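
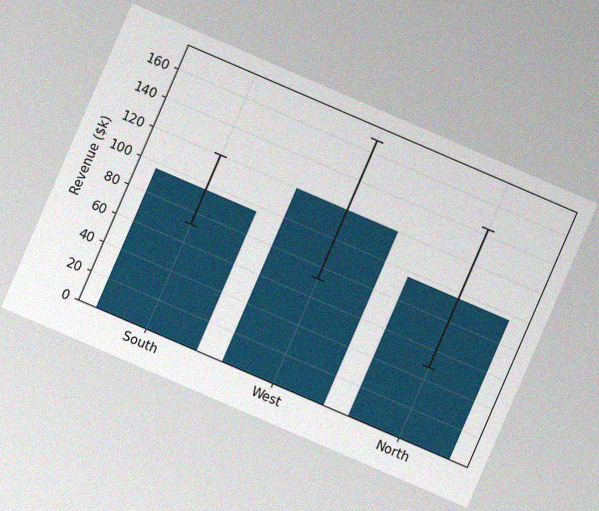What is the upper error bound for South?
$120k

The chart is tilted about 23° clockwise, with some photo noise. The South bar's upper whisker reaches $120k.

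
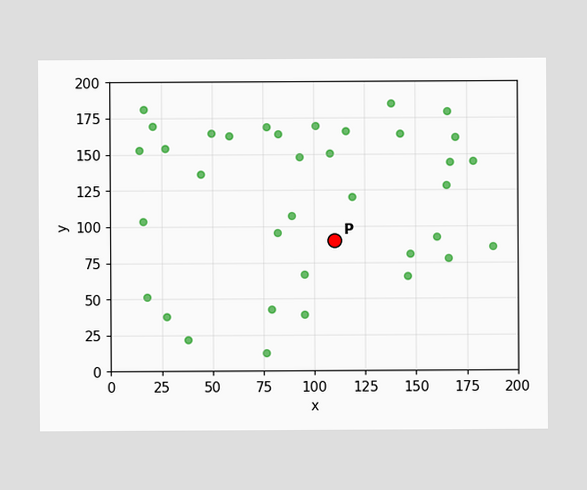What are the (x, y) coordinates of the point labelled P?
(110, 90)

Following the gridlines from P to each axis, P sits at (110, 90).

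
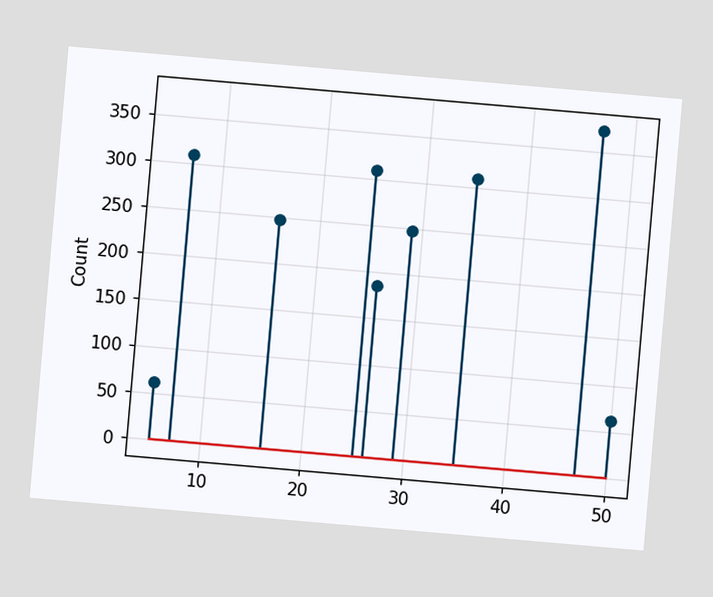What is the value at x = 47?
The chart is tilted about 5° clockwise. The stem at x=47 reaches 372.

372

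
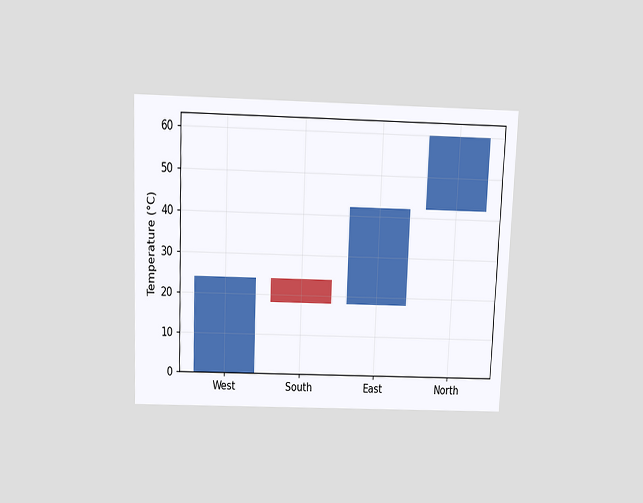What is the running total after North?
The chart is tilted about 2° clockwise and viewed slightly from above. After North the running total reaches 60°C.

60°C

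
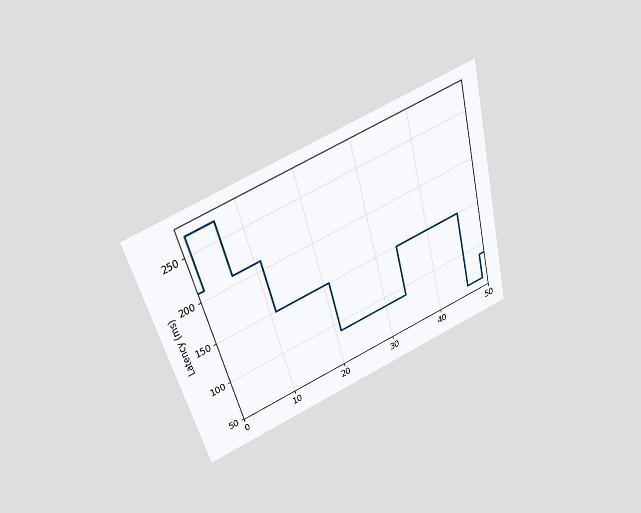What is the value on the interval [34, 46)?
The chart is tilted about 15° counter-clockwise and viewed slightly from above. On [34, 46) the step sits at 150ms.

150ms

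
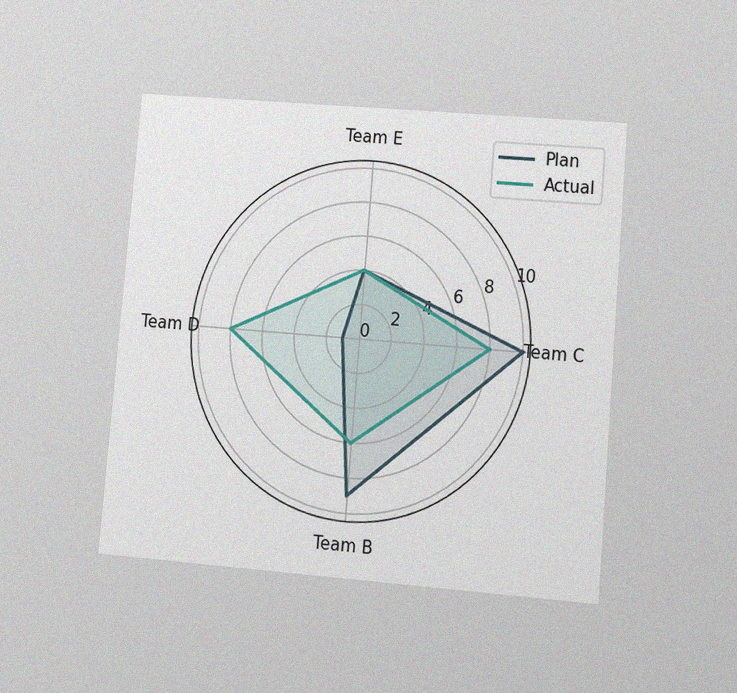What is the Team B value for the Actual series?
6

The chart is tilted about 5° clockwise and viewed at a slight angle, with some photo noise. On the Team B axis, Actual reaches 6.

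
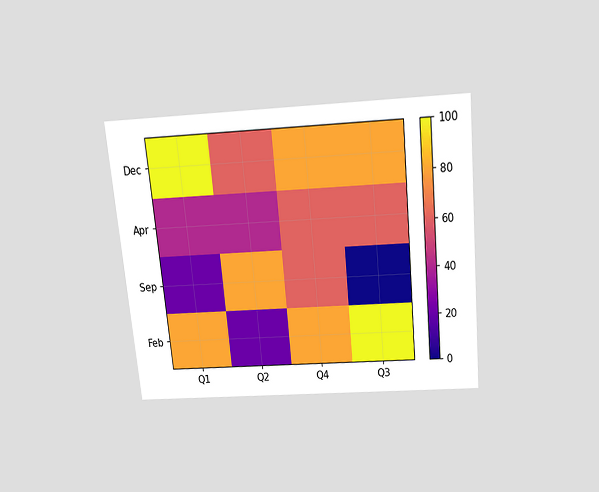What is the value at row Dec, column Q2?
The chart is tilted about 5° counter-clockwise and viewed slightly from above. Matching cell (Dec, Q2) against the colorbar gives 60.

60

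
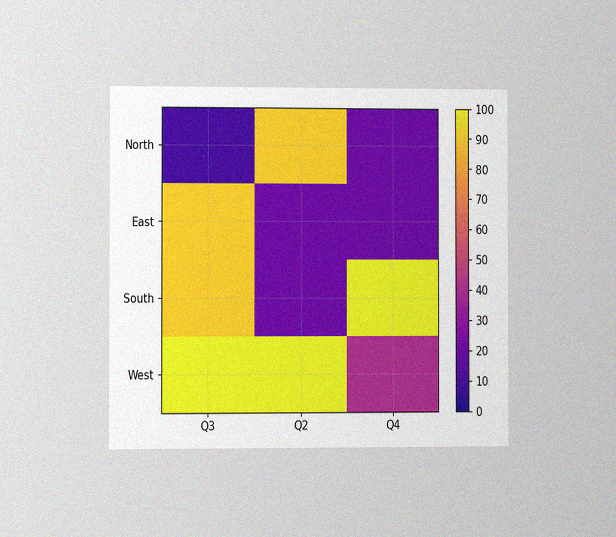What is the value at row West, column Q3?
The chart is viewed at a slight angle, with some photo noise. Matching cell (West, Q3) against the colorbar gives 100.

100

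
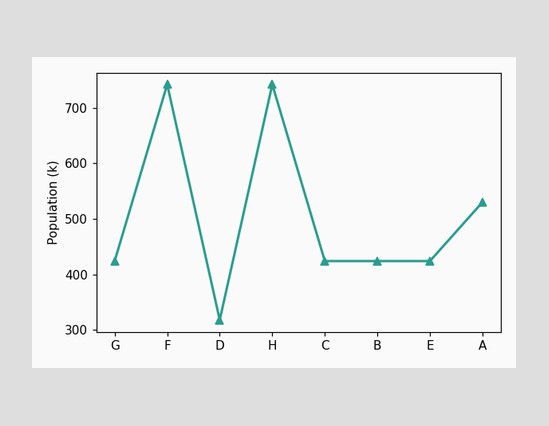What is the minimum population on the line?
318k

The lowest point is at D, and reading across to the y-axis gives 318k.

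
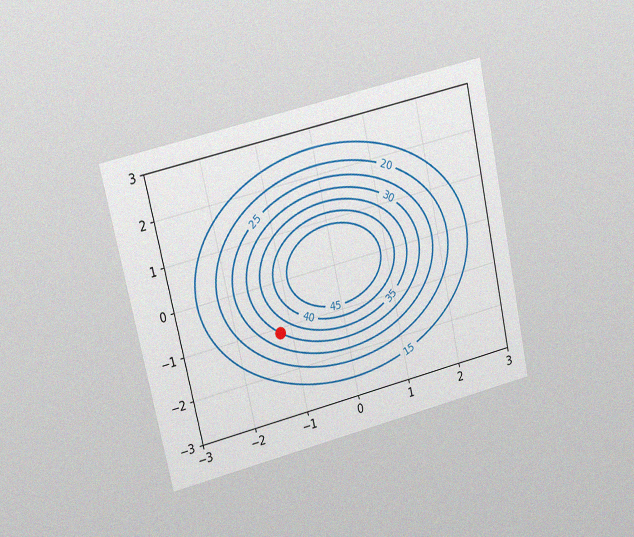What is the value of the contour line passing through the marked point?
The chart is tilted about 12° counter-clockwise and viewed at a slight angle, with some photo noise. The marked point sits on the contour labelled 30.

30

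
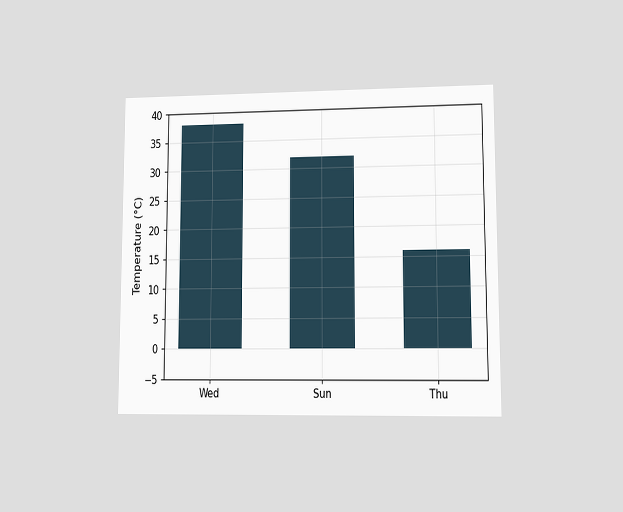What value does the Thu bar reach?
16°C

The chart is viewed at a slight angle. Reading along the chart's y-axis, the Thu bar reaches 16°C.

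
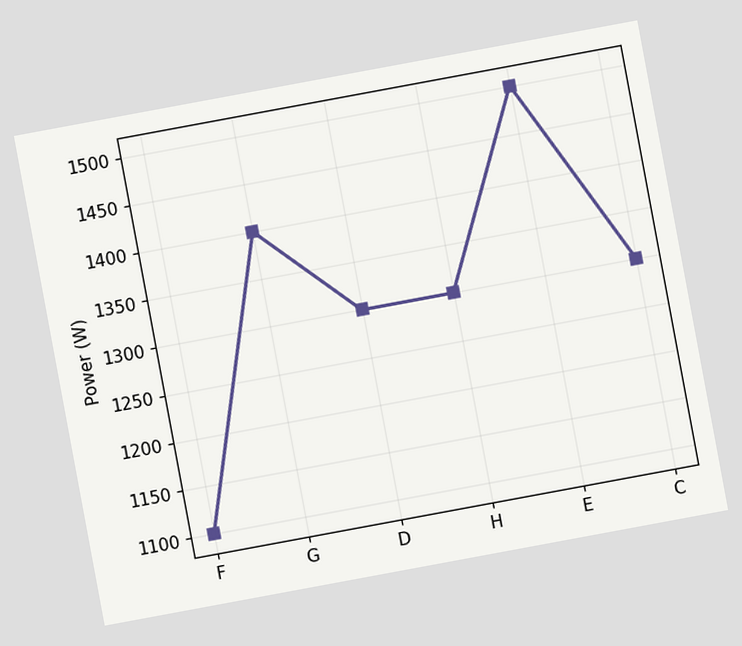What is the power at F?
1100W

The chart is tilted about 11° counter-clockwise. At F, the line is at 1100W.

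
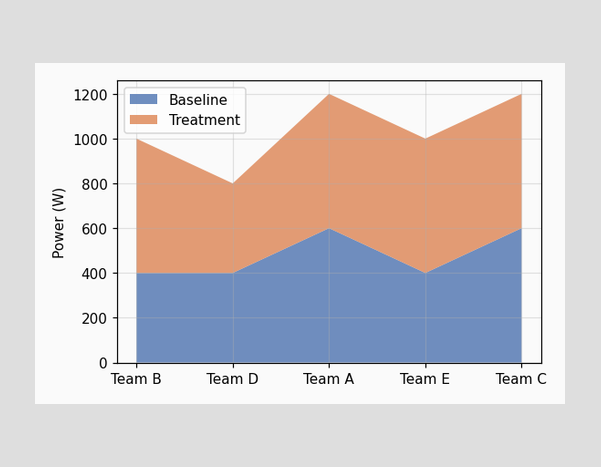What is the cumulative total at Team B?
1000W

The stacked total at Team B reaches 1000W.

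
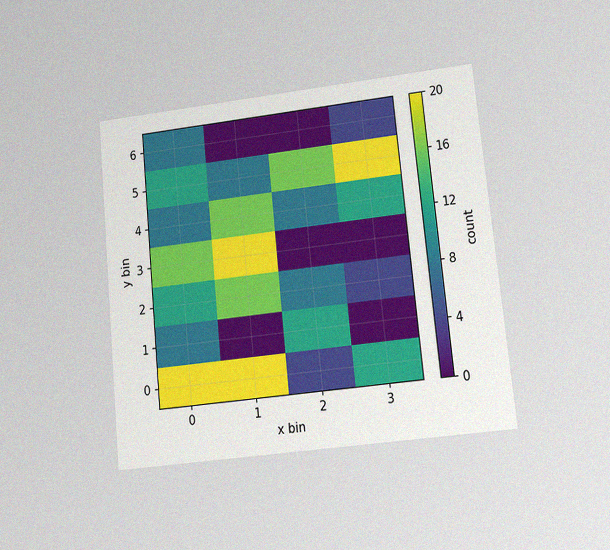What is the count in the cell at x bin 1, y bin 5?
The chart is tilted about 6° counter-clockwise and viewed at a slight angle, with some photo noise. Matching the cell (1, 5) against the colorbar gives 8.

8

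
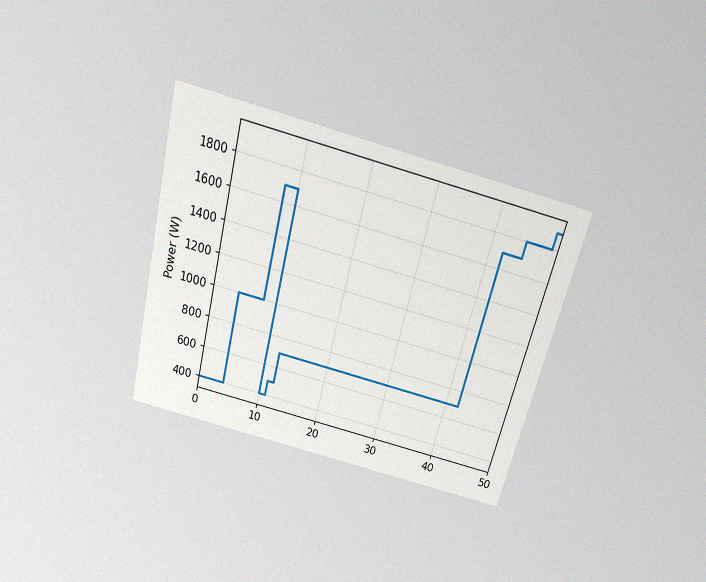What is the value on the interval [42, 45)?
The chart is tilted about 14° clockwise and viewed slightly from above, with some photo noise. On [42, 45) the step sits at 1700W.

1700W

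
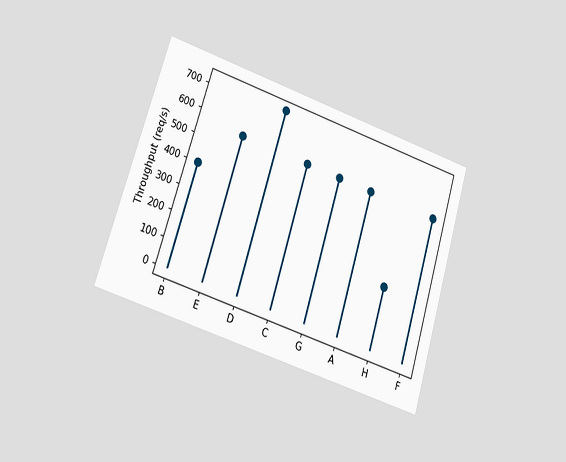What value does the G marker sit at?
The chart is tilted about 17° clockwise and viewed at a slight angle. The G marker sits at 560req/s.

560req/s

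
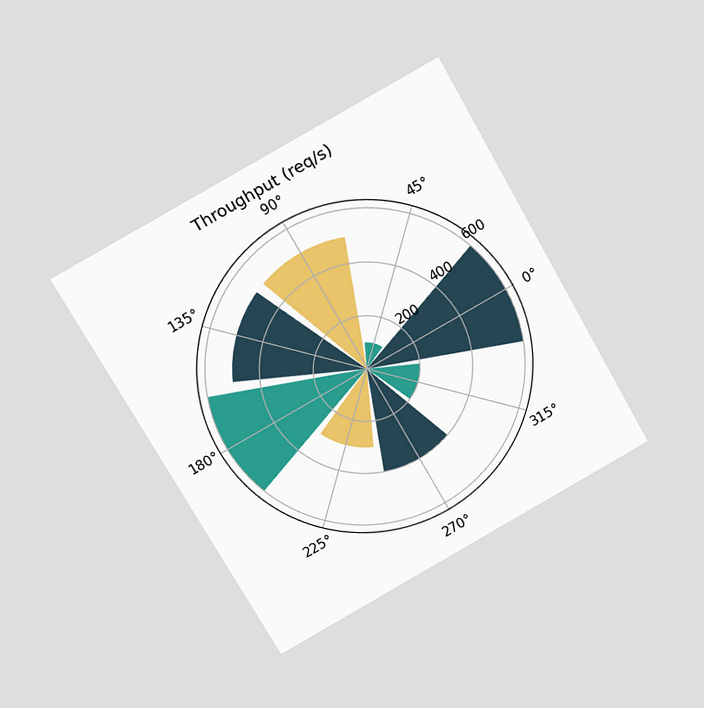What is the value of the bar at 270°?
The chart is tilted about 30° counter-clockwise and viewed at a slight angle. The bar at 270° reaches 400req/s on the radial axis.

400req/s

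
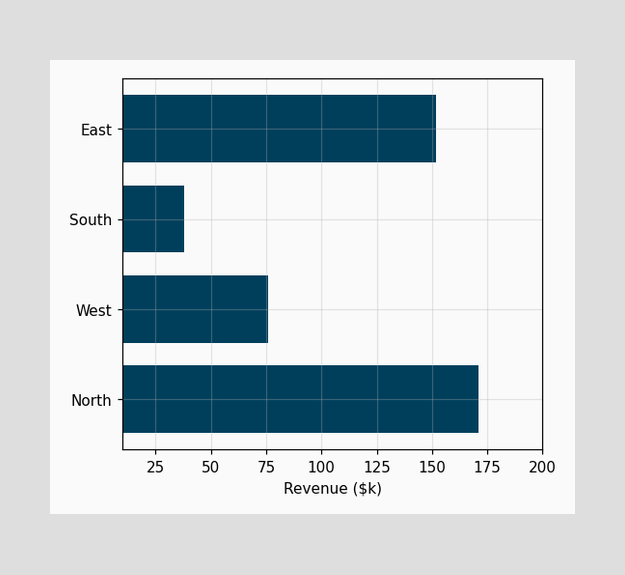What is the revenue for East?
$152k

Reading along the chart's x-axis, the East bar reaches $152k.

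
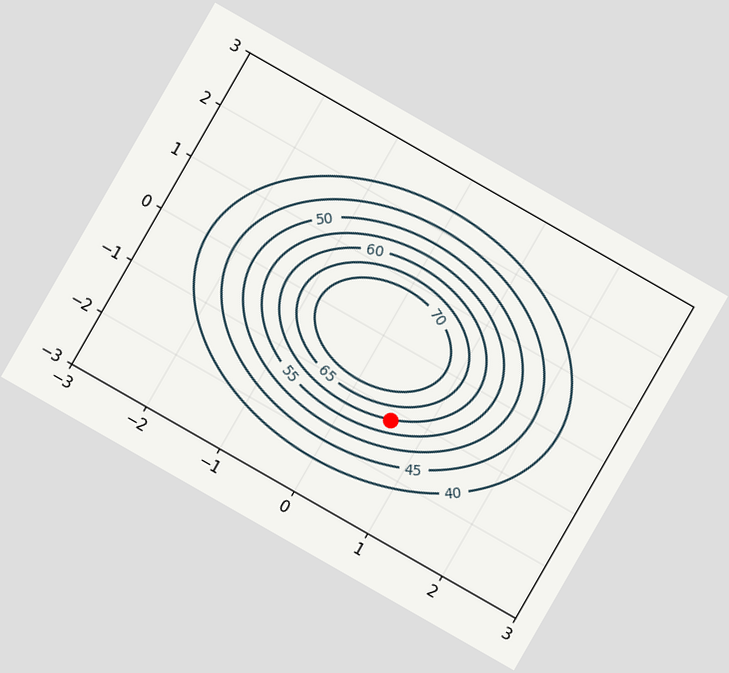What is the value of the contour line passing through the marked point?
The chart is tilted about 30° clockwise. The marked point sits on the contour labelled 60.

60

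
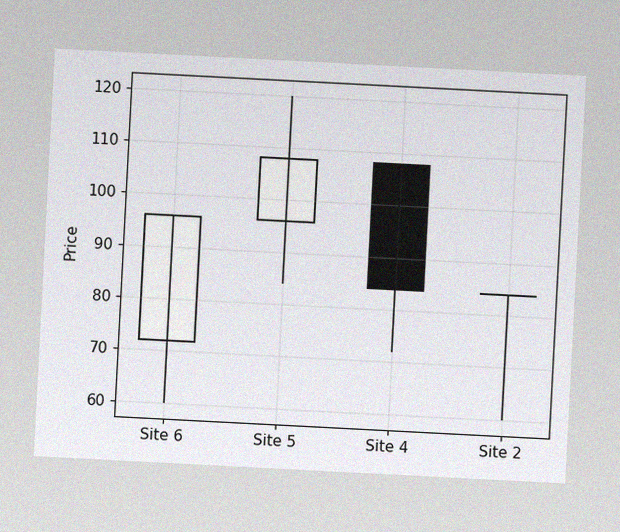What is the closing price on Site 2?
The chart is tilted about 3° clockwise, with some photo noise. The Site 2 candle closes at 84.

84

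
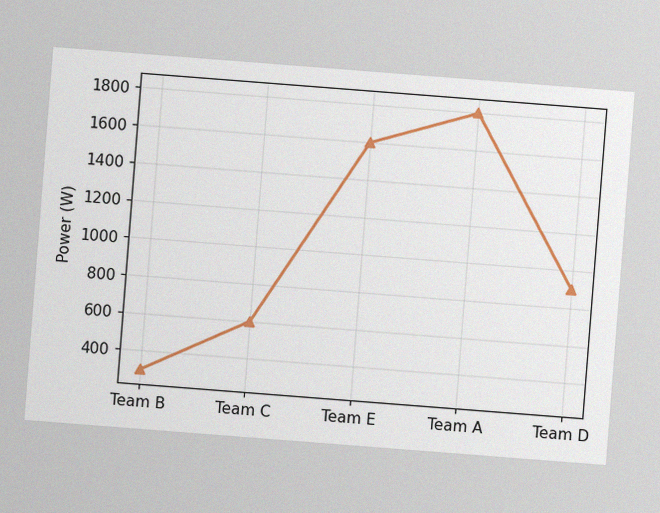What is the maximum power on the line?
1800W

The chart is tilted about 4° clockwise, with some photo noise. The highest point is at Team A, and reading across to the y-axis gives 1800W.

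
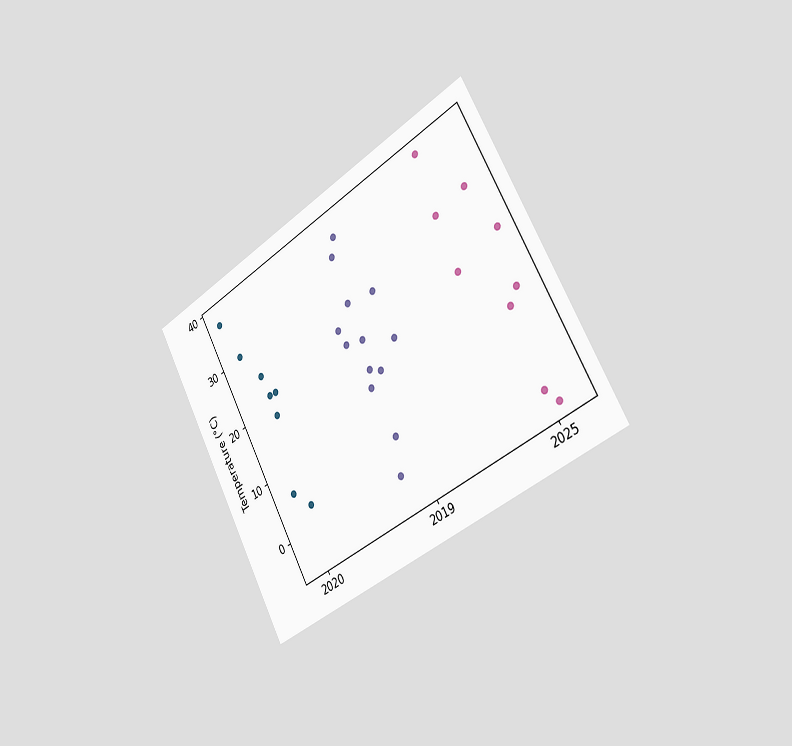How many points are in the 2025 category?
The chart is tilted about 29° counter-clockwise and viewed slightly from the right. Counting the markers in the 2025 column gives 9.

9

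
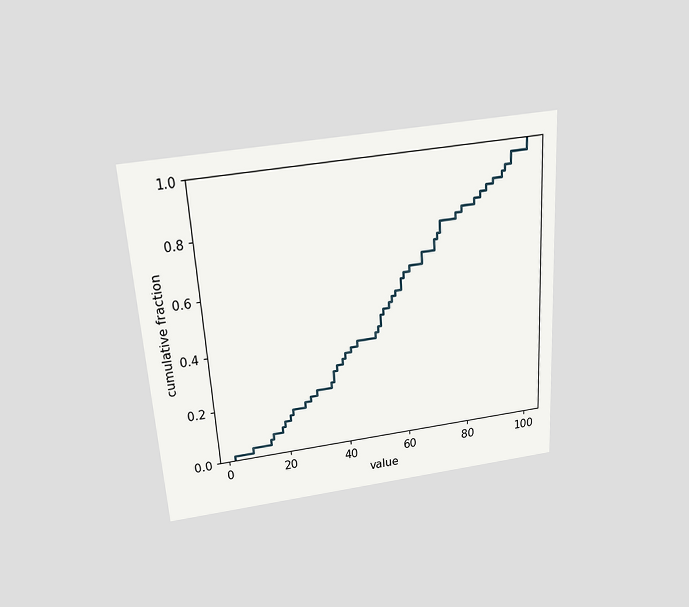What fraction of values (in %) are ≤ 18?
The chart is tilted about 4° counter-clockwise and viewed slightly from above. At x=18 the ECDF step is at 10%.

10%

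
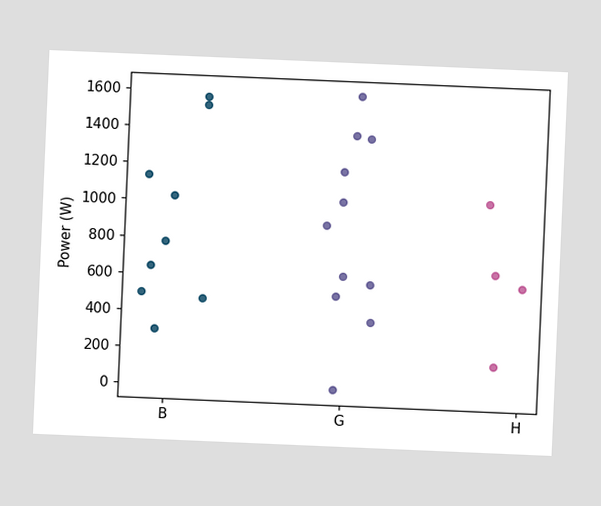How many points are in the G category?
The chart is tilted about 2° clockwise. Counting the markers in the G column gives 11.

11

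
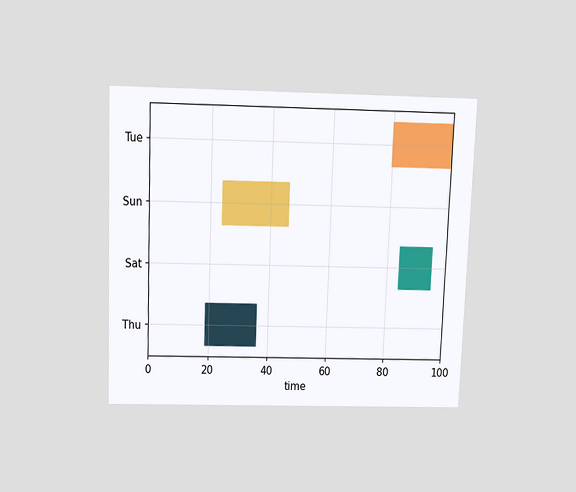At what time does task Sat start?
The chart is tilted about 2° clockwise and viewed slightly from above. The Sat bar begins at t=84.

84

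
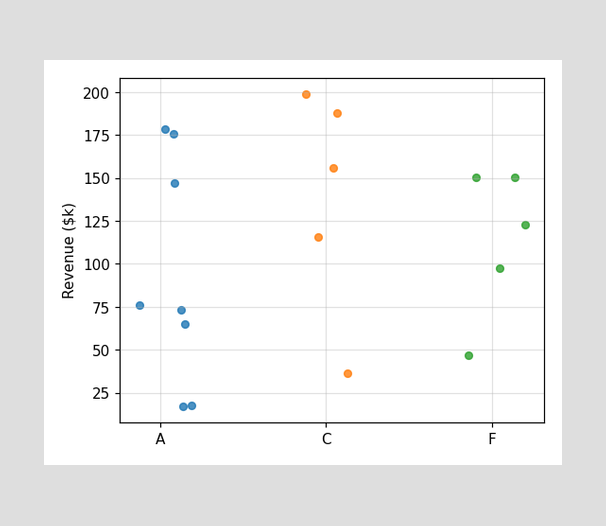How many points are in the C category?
5

Counting the markers in the C column gives 5.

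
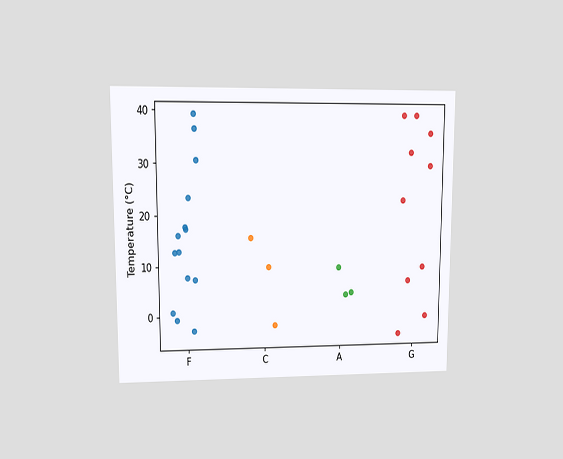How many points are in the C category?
The chart is viewed at a slight angle. Counting the markers in the C column gives 3.

3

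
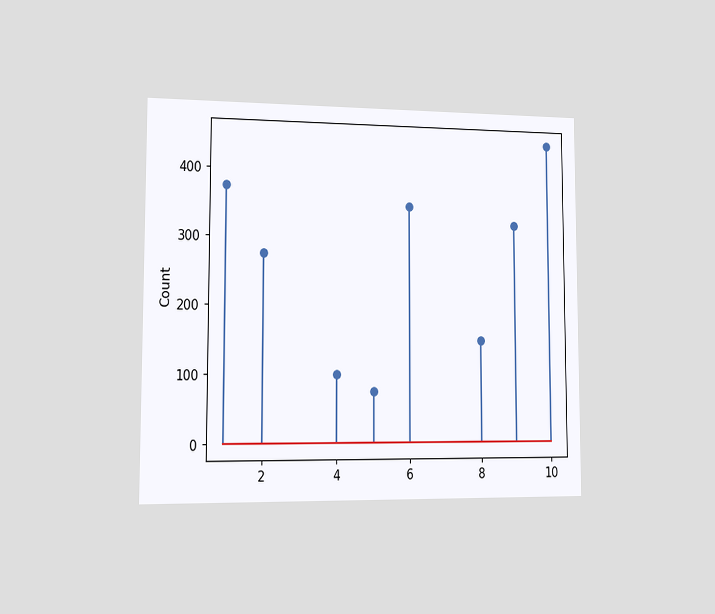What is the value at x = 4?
100

The chart is viewed slightly from the left. The stem at x=4 reaches 100.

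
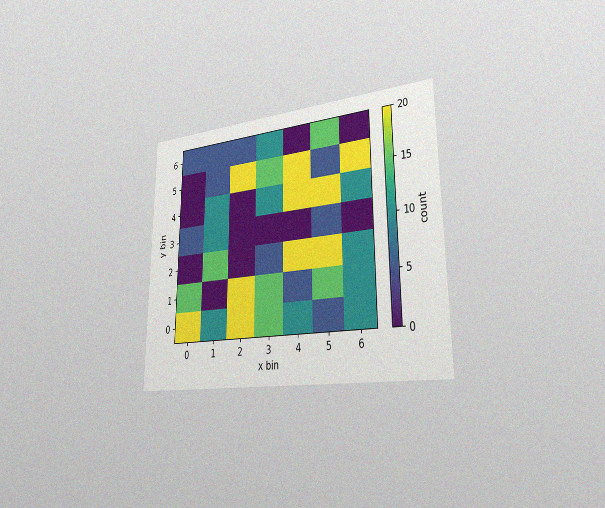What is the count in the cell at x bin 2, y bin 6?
The chart is viewed slightly from the right, with some photo noise. Matching the cell (2, 6) against the colorbar gives 5.

5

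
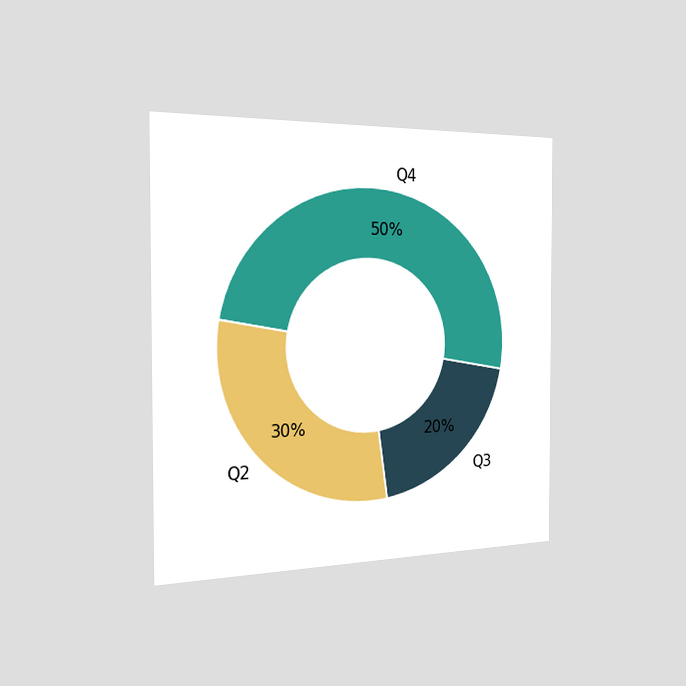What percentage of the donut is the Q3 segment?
The chart is viewed slightly from the left. The Q3 segment takes up 20% of the ring.

20%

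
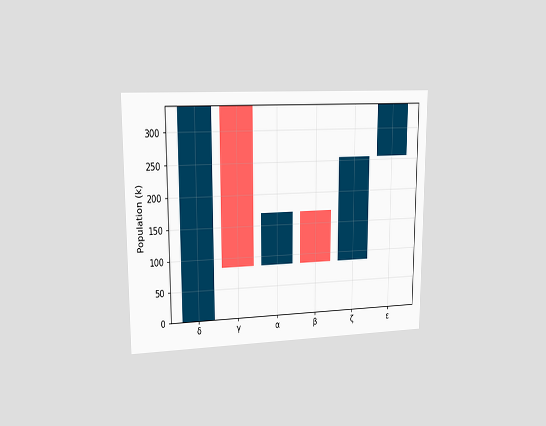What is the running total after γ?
85k

The chart is viewed slightly from the left. After γ the running total reaches 85k.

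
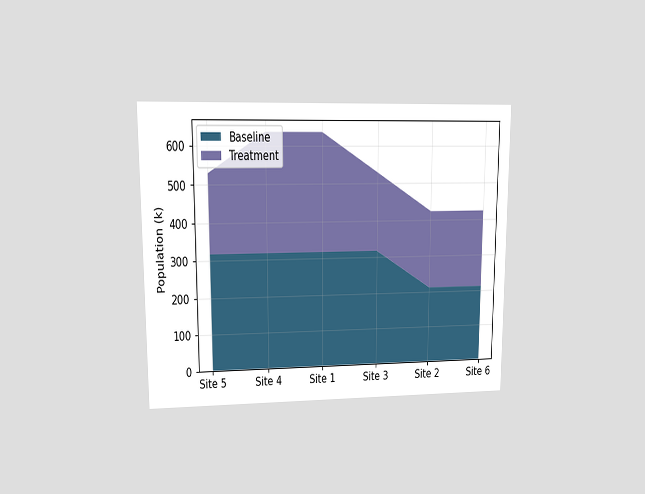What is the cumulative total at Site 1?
The chart is viewed at a slight angle. The stacked total at Site 1 reaches 636k.

636k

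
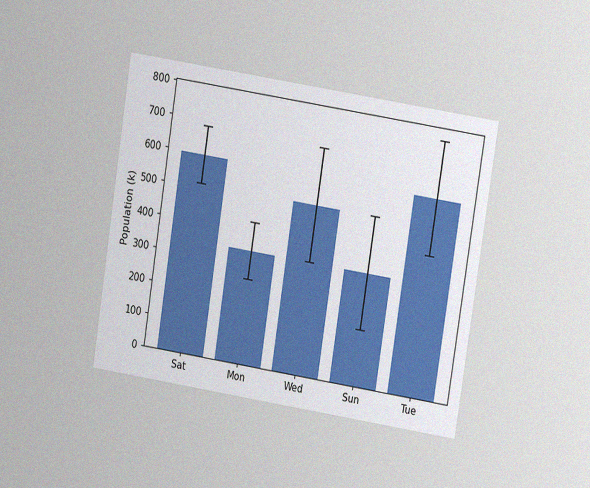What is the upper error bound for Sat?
680k

The chart is tilted about 9° clockwise and viewed at a slight angle, with some photo noise. The Sat bar's upper whisker reaches 680k.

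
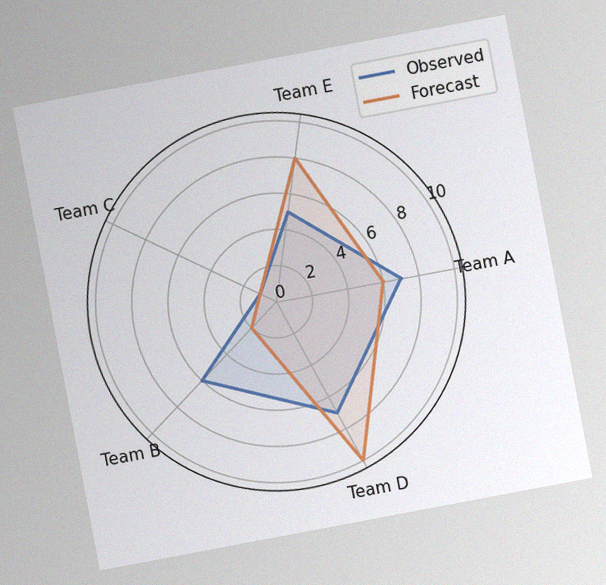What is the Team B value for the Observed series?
6

The chart is tilted about 11° counter-clockwise, with some photo noise. On the Team B axis, Observed reaches 6.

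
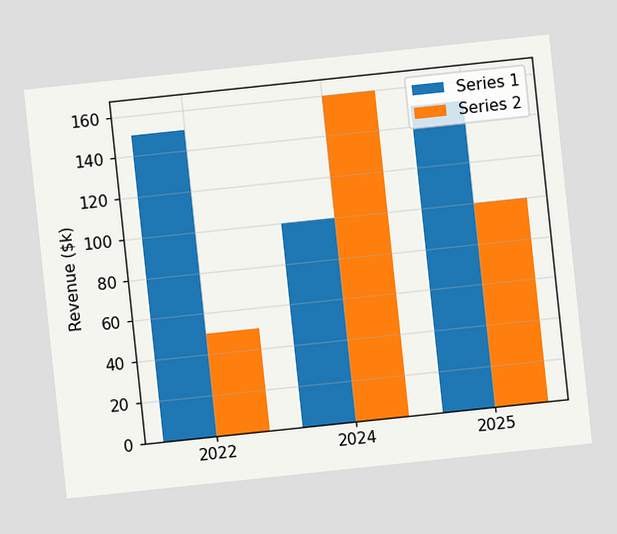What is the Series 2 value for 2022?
The chart is tilted about 6° counter-clockwise. The Series 2 bar at 2022 reaches $50k on the y-axis.

$50k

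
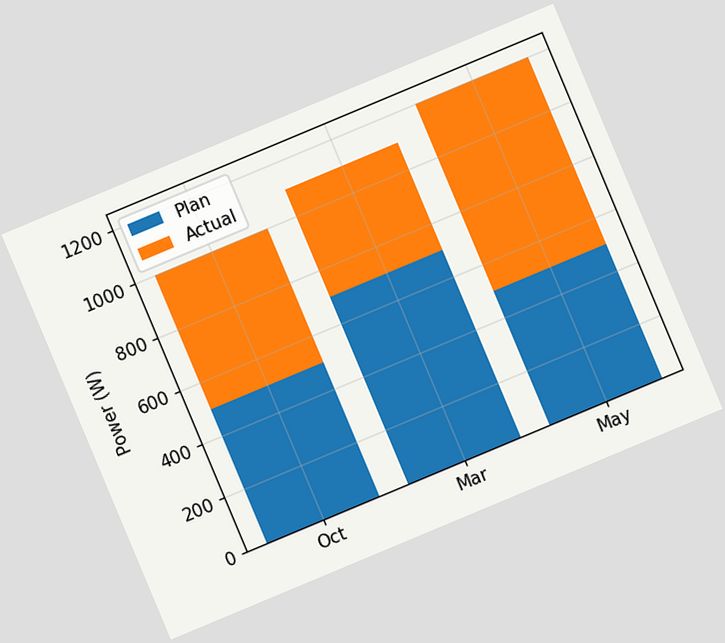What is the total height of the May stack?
The chart is tilted about 23° counter-clockwise. The May stack's top reaches 1200W on the y-axis.

1200W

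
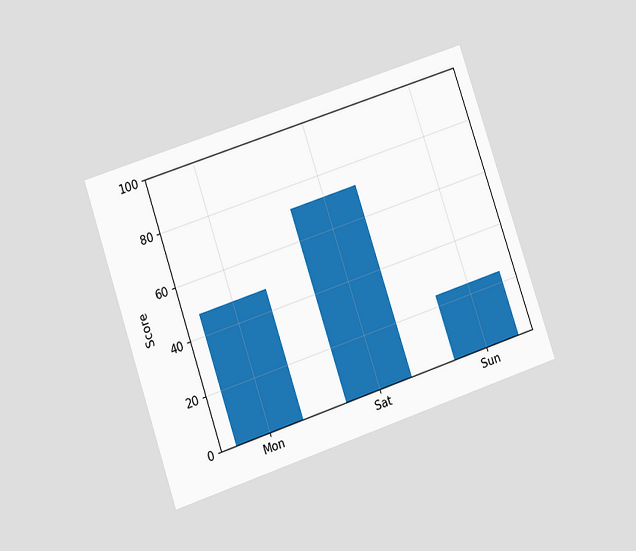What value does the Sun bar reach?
24

The chart is tilted about 19° counter-clockwise and viewed at a slight angle. Reading along the chart's y-axis, the Sun bar reaches 24.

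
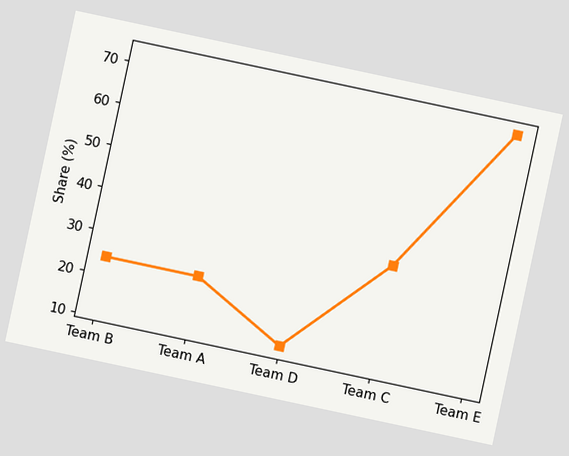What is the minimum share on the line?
The chart is tilted about 12° clockwise. The lowest point is at Team D, and reading across to the y-axis gives 12%.

12%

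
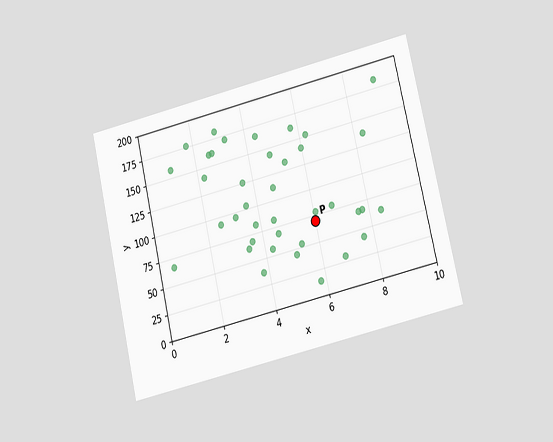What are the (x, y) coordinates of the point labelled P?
(6, 70)

The chart is tilted about 13° counter-clockwise and viewed at a slight angle. Following the gridlines from P to each axis, P sits at (6, 70).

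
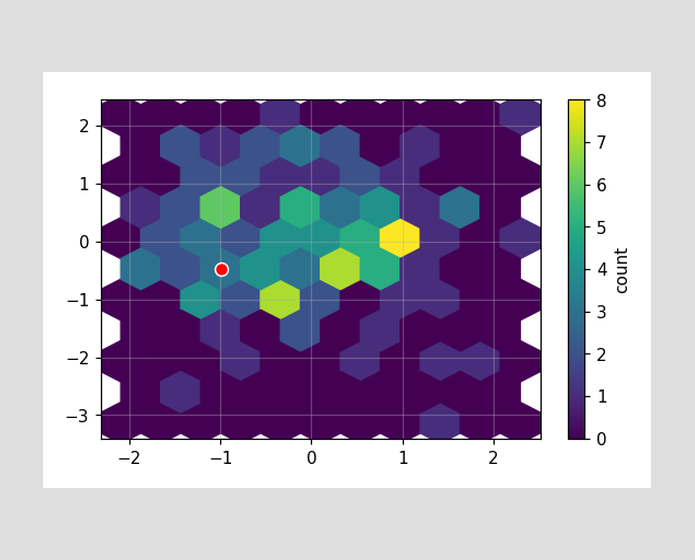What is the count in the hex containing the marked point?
The marked hex reads 3 on the colorbar.

3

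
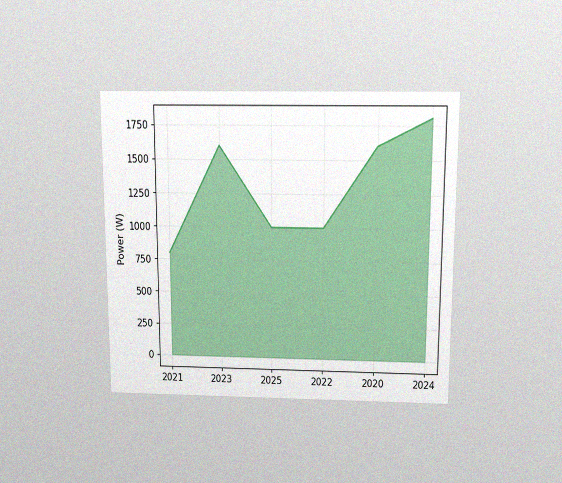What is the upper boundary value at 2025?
The chart is viewed slightly from above, with some photo noise. At 2025 the upper boundary is at 1000W.

1000W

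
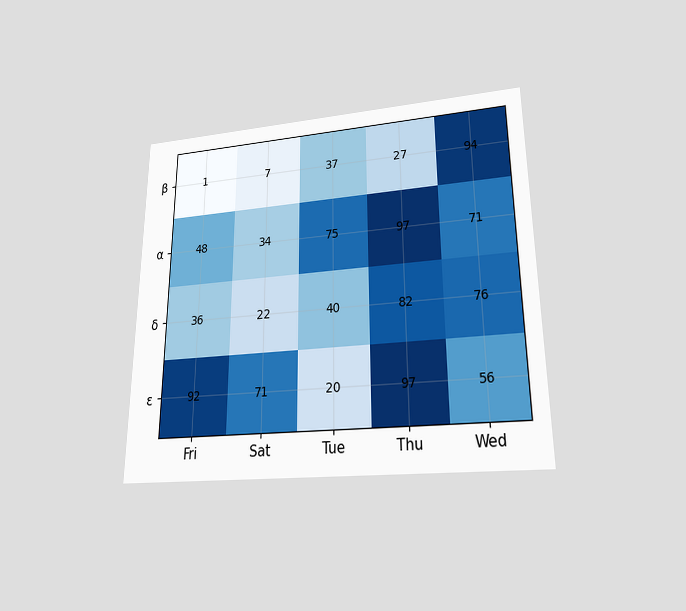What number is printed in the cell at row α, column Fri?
48

The chart is viewed slightly from below. The (α, Fri) cell reads 48.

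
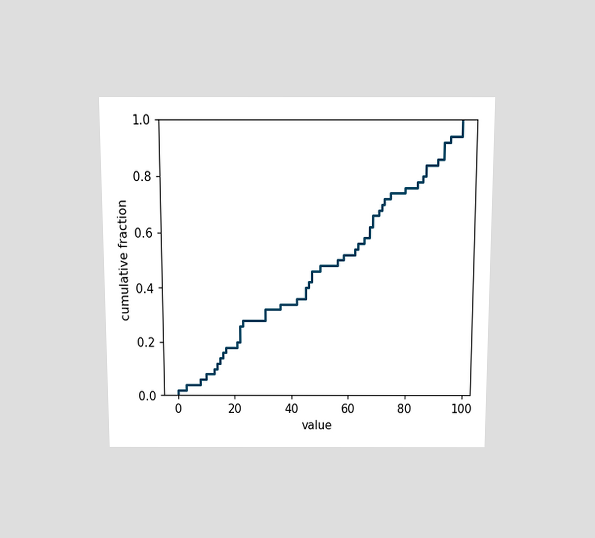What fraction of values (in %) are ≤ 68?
66%

The chart is viewed slightly from above. At x=68 the ECDF step is at 66%.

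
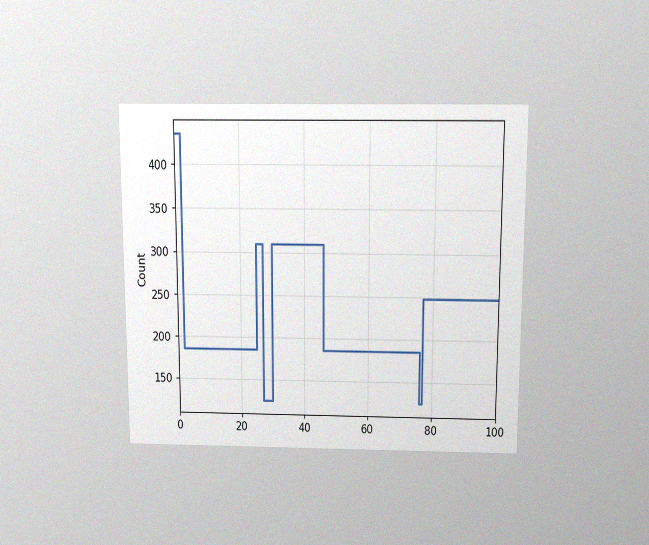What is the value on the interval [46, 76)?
186

The chart is viewed slightly from above, with some photo noise. On [46, 76) the step sits at 186.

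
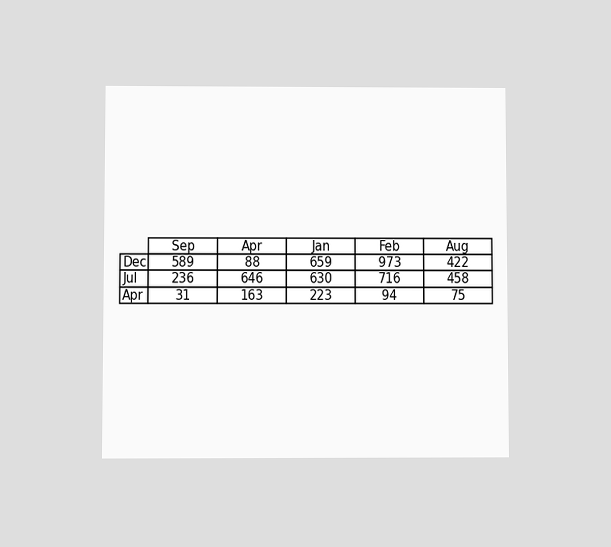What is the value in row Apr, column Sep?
The chart is viewed at a slight angle. The (Apr, Sep) cell reads 31.

31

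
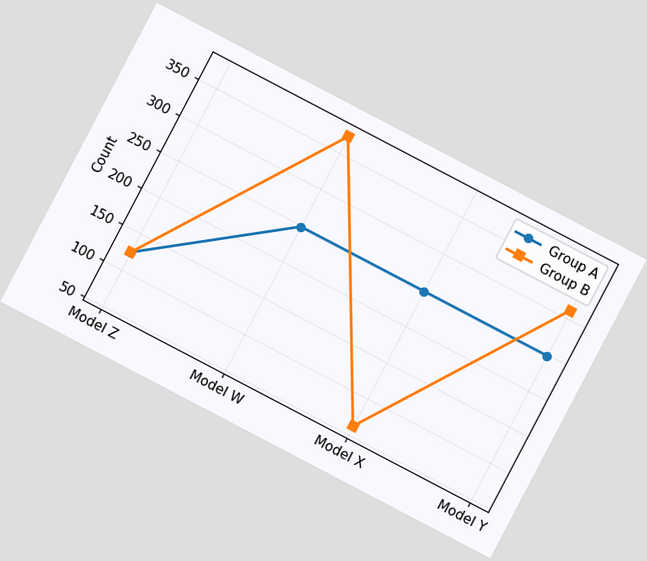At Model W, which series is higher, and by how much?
Group B, by 124

The chart is tilted about 28° clockwise. At Model W, Group B sits above the other line by 124.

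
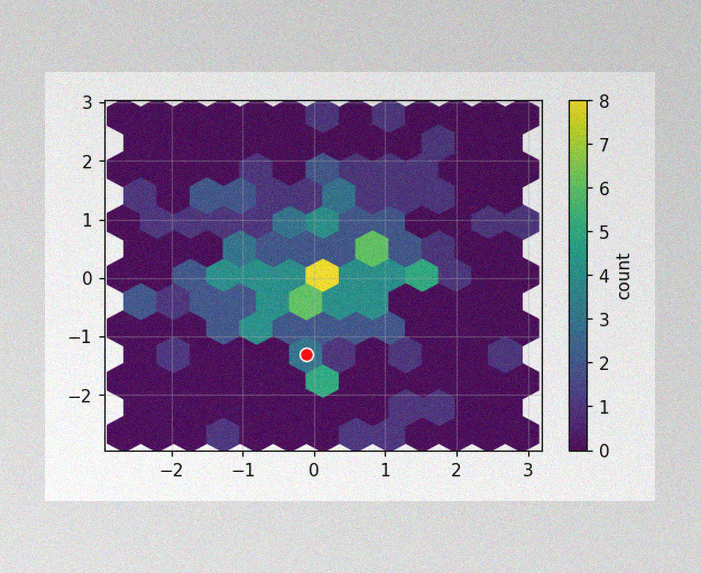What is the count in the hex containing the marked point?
3

The image has some photo noise and uneven lighting. The marked hex reads 3 on the colorbar.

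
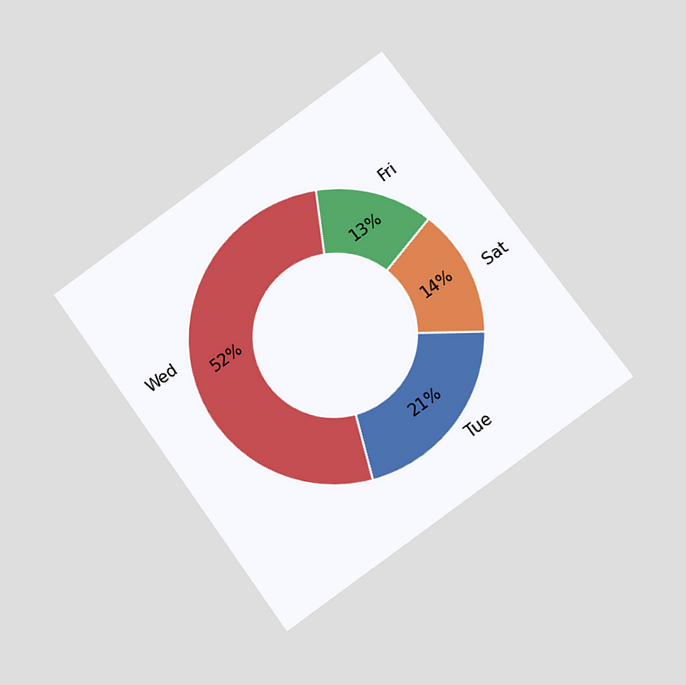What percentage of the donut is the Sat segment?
The chart is tilted about 36° counter-clockwise and viewed at a slight angle. The Sat segment takes up 14% of the ring.

14%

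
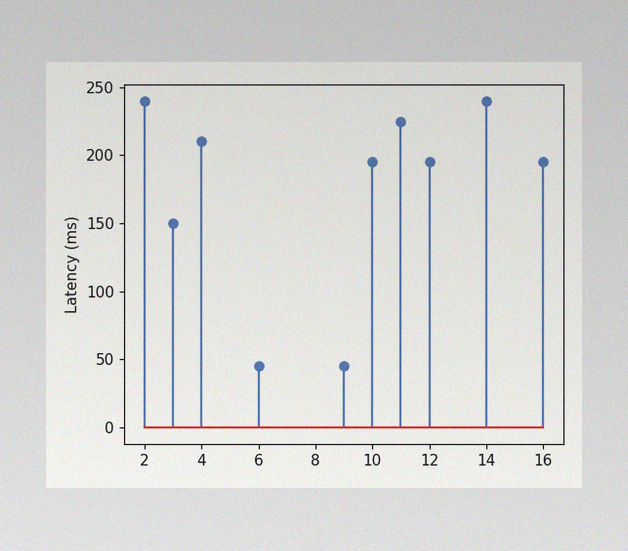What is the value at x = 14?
240ms

The image has some photo noise and uneven lighting. The stem at x=14 reaches 240ms.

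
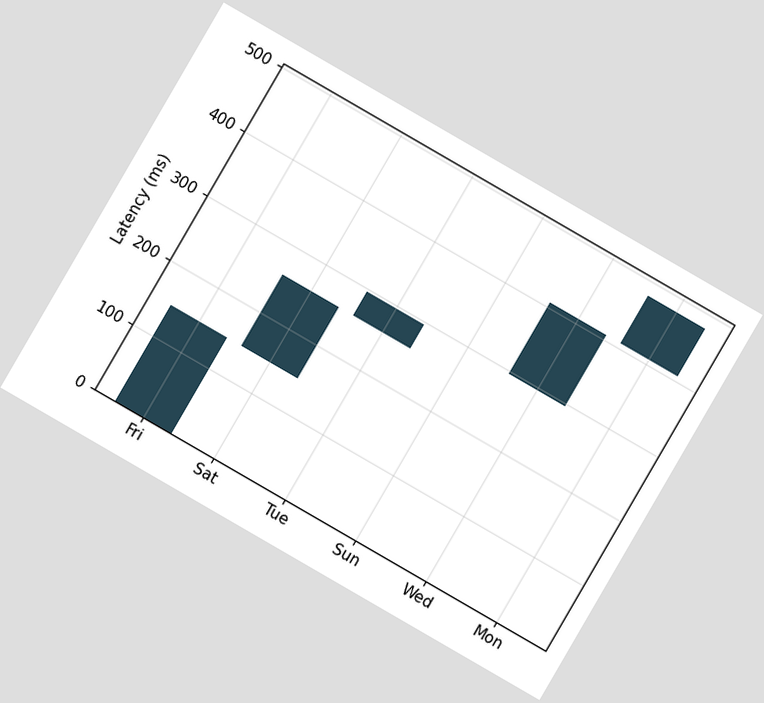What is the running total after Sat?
259ms

The chart is tilted about 30° clockwise. After Sat the running total reaches 259ms.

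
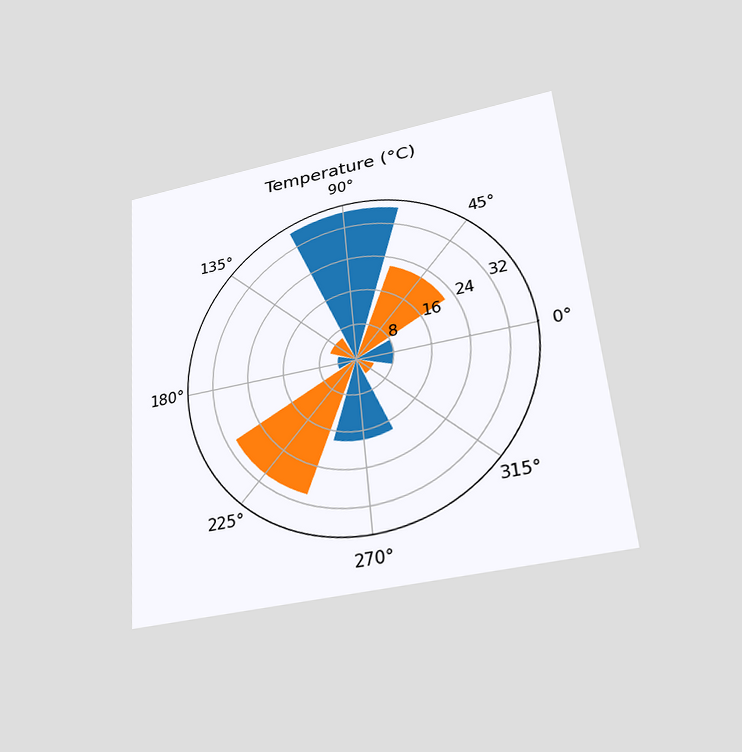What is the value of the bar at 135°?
The chart is tilted about 5° counter-clockwise and viewed slightly from below. The bar at 135° reaches 6°C on the radial axis.

6°C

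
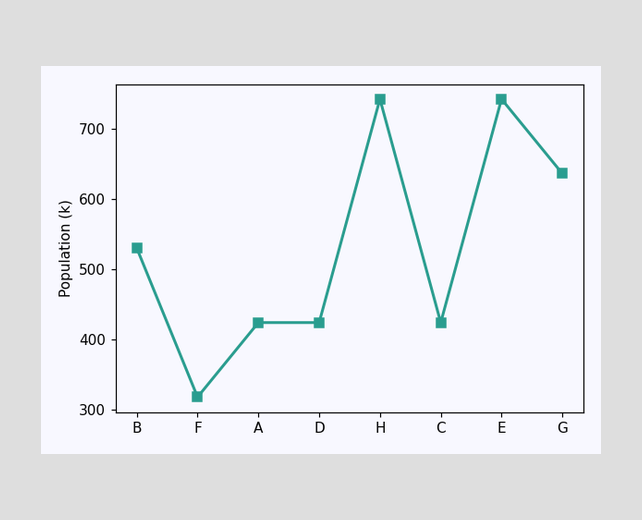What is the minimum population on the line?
318k

The lowest point is at F, and reading across to the y-axis gives 318k.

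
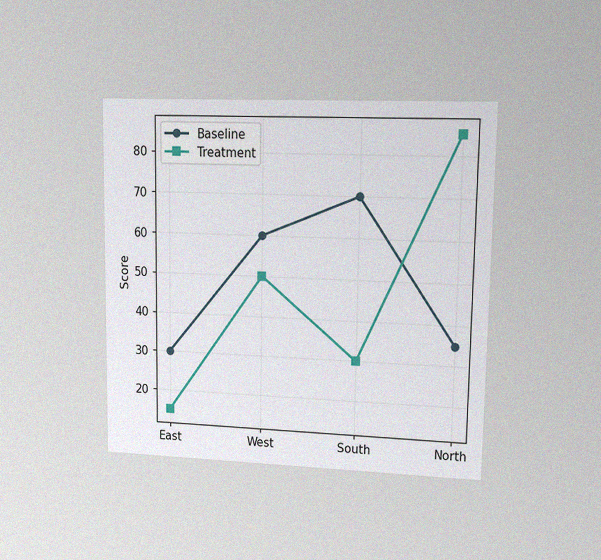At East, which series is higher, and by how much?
Baseline, by 15

The chart is viewed at a slight angle, with some photo noise. At East, Baseline sits above the other line by 15.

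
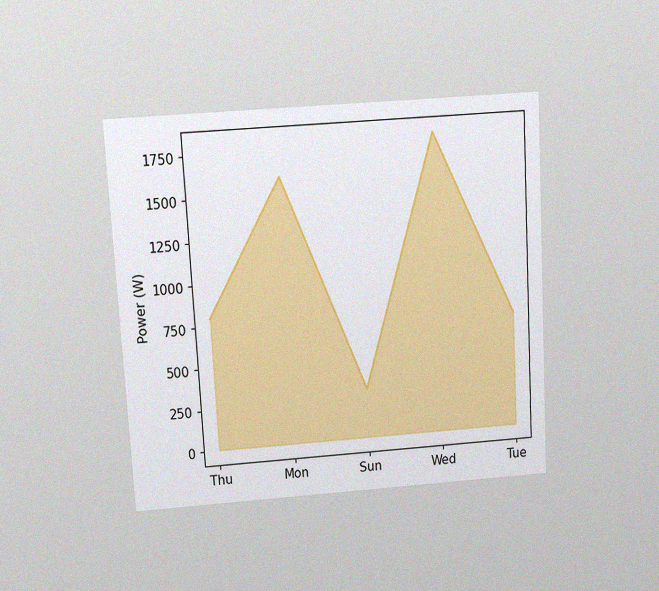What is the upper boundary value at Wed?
The chart is tilted about 3° counter-clockwise and viewed slightly from above, with some photo noise. At Wed the upper boundary is at 1800W.

1800W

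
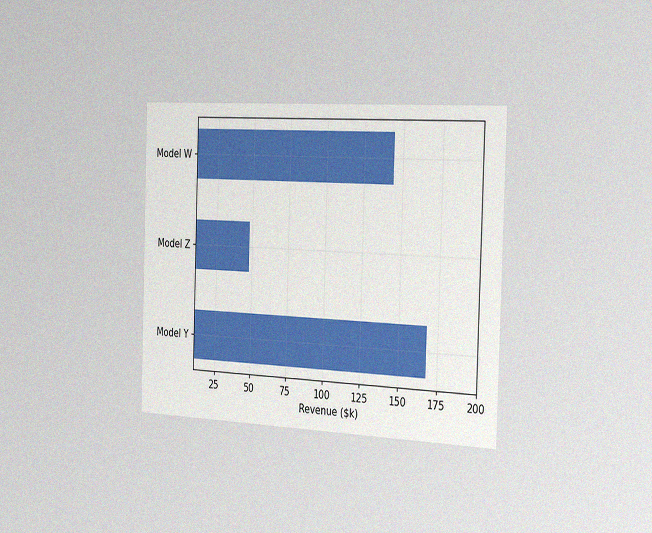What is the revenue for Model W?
$144k

The chart is viewed slightly from the right, with some photo noise. Reading along the chart's x-axis, the Model W bar reaches $144k.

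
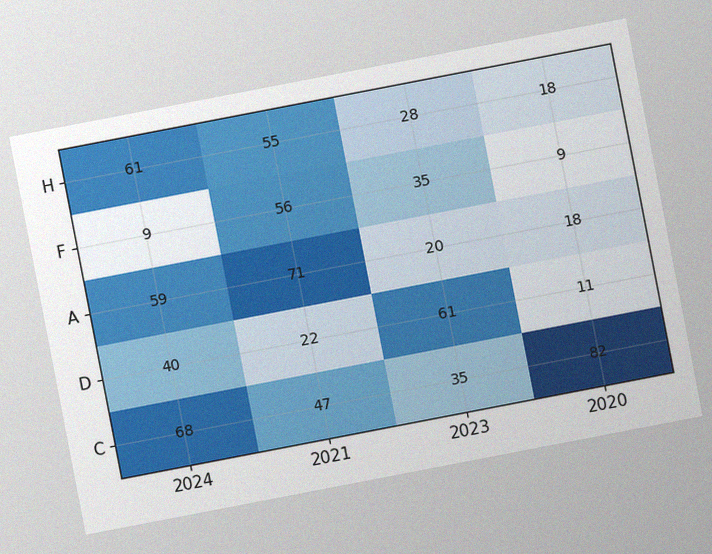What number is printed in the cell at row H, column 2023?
28

The chart is tilted about 11° counter-clockwise, with some photo noise. The (H, 2023) cell reads 28.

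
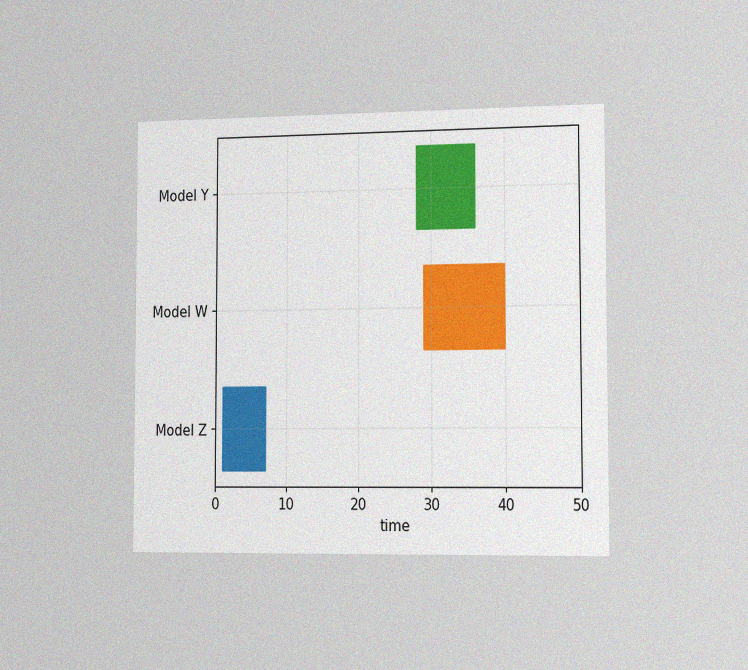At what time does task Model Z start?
The chart is viewed slightly from the right, with some photo noise. The Model Z bar begins at t=1.

1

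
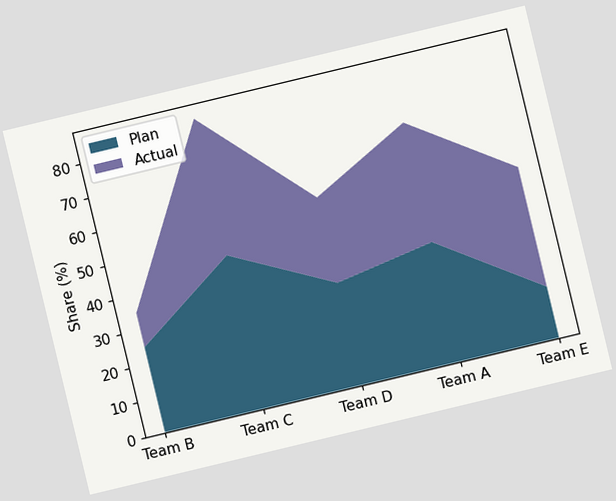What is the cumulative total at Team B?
35%

The chart is tilted about 14° counter-clockwise. The stacked total at Team B reaches 35%.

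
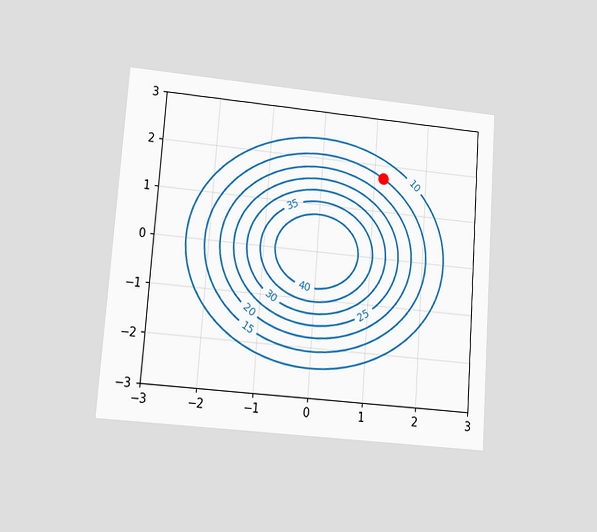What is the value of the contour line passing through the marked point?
15

The chart is tilted about 4° clockwise and viewed at a slight angle. The marked point sits on the contour labelled 15.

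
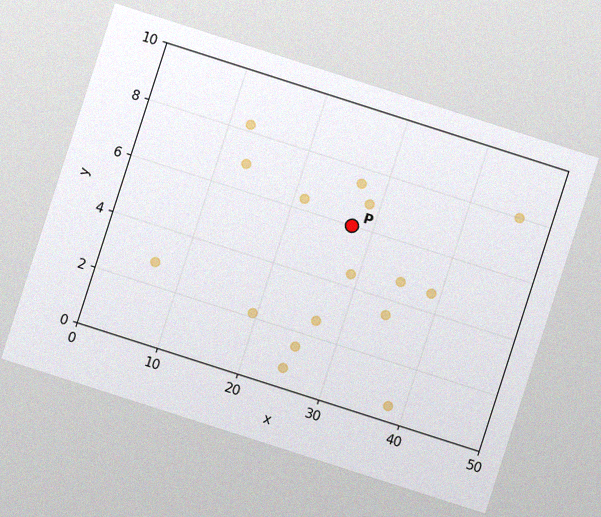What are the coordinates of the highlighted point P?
The chart is tilted about 18° clockwise, with some photo noise. Following the gridlines from P to each axis, P sits at (27.5, 6).

(27.5, 6)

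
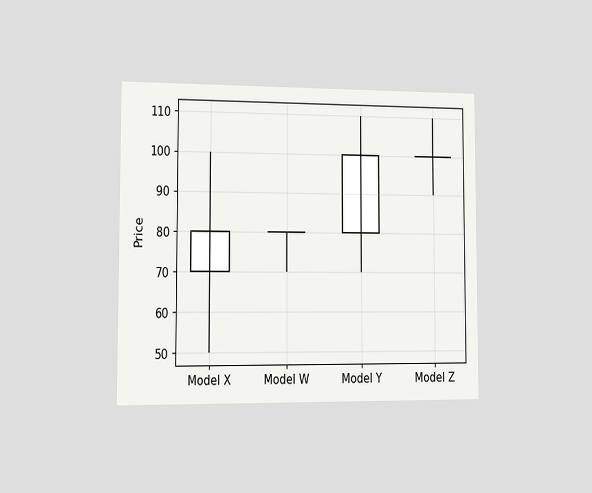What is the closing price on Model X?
The chart is viewed slightly from the left. The Model X candle closes at 80.

80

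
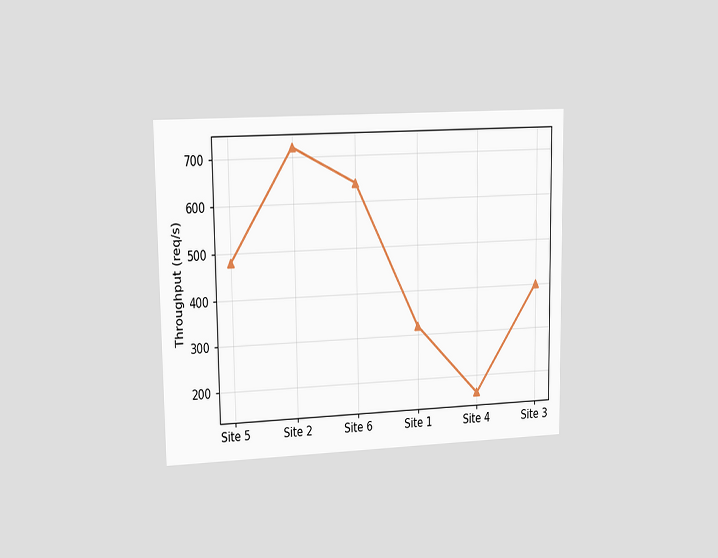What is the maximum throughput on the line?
The chart is viewed slightly from the left. The highest point is at Site 2, and reading across to the y-axis gives 720req/s.

720req/s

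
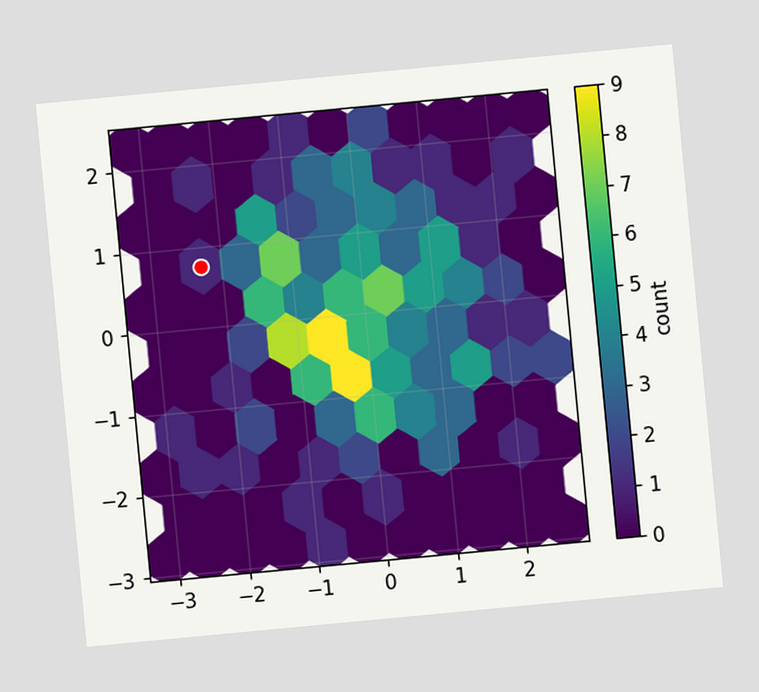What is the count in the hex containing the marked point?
1

The chart is tilted about 5° counter-clockwise. The marked hex reads 1 on the colorbar.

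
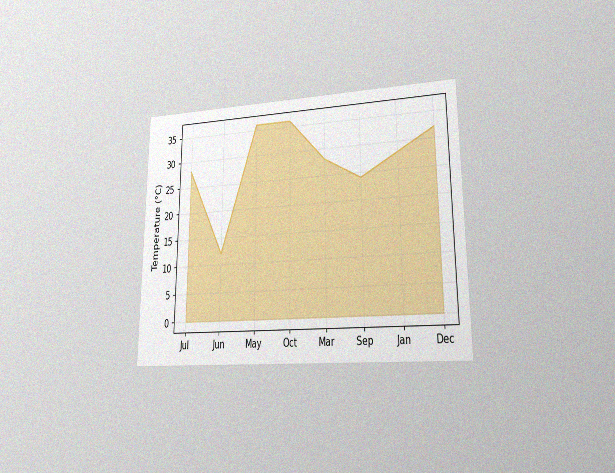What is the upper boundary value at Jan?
28°C

The chart is viewed at a slight angle, with some photo noise. At Jan the upper boundary is at 28°C.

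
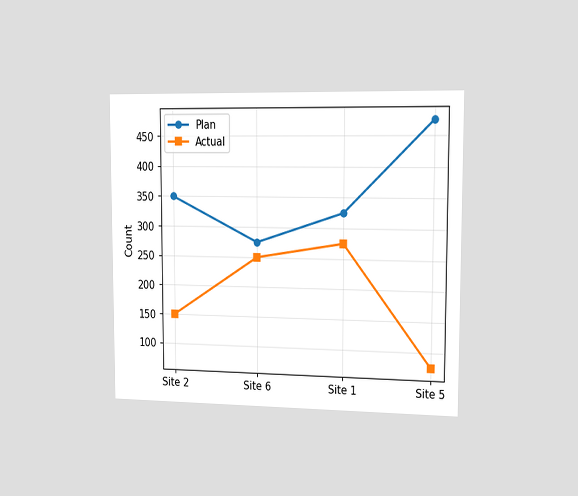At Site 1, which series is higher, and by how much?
The chart is viewed slightly from the right. At Site 1, Plan sits above the other line by 50.

Plan, by 50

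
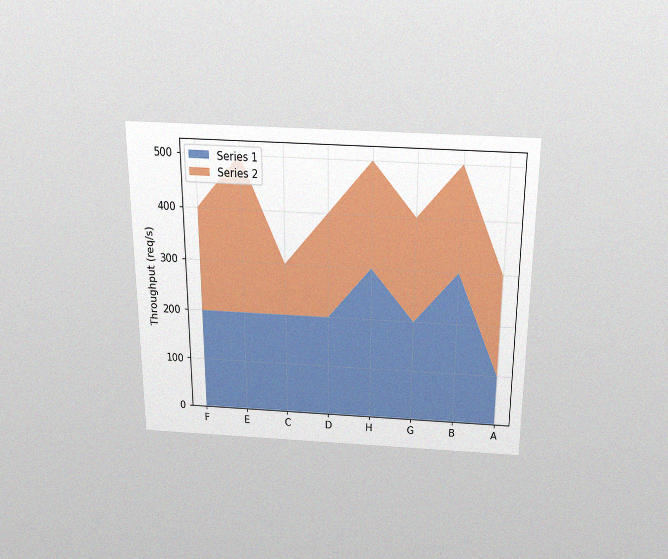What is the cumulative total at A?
The chart is viewed slightly from above, with some photo noise. The stacked total at A reaches 300req/s.

300req/s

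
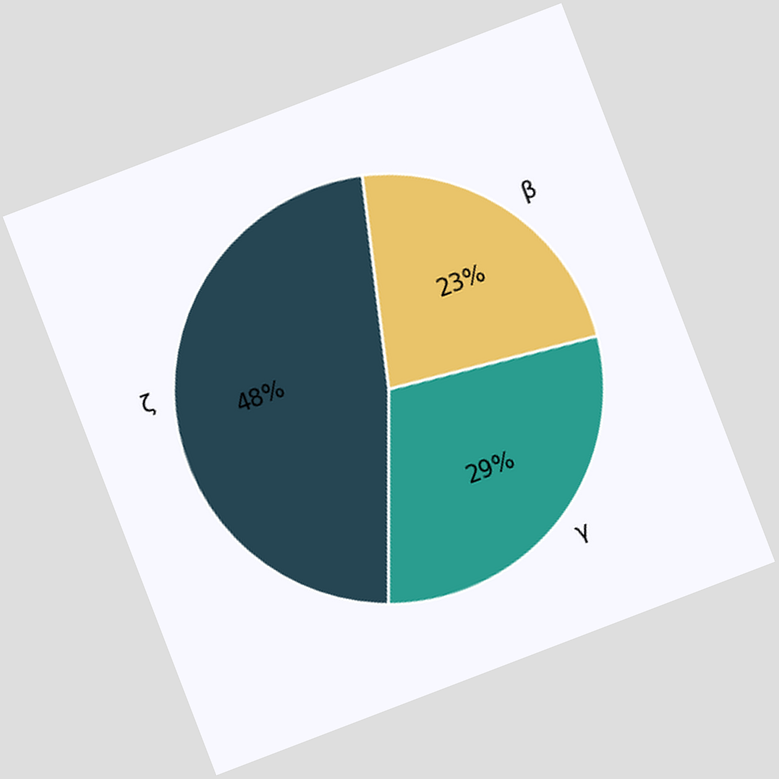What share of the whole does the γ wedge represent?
29%

The chart is tilted about 21° counter-clockwise. The γ slice takes up 29% of the pie.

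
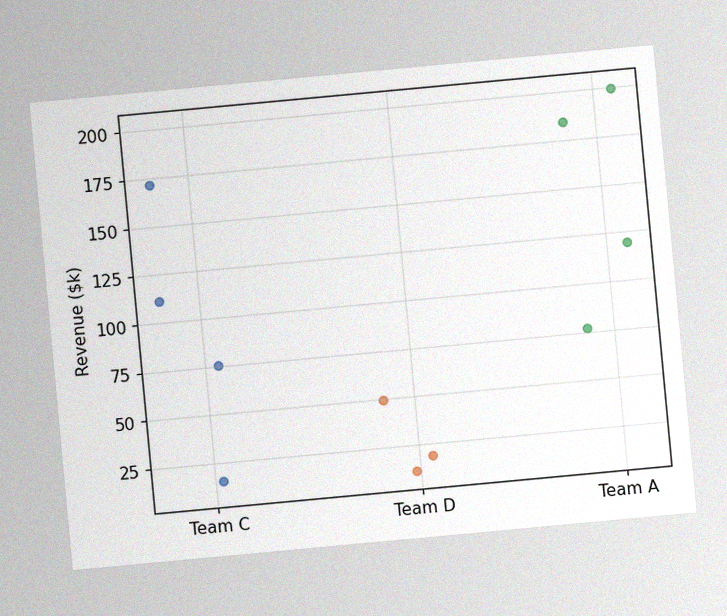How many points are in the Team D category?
The chart is tilted about 5° counter-clockwise, with some photo noise. Counting the markers in the Team D column gives 3.

3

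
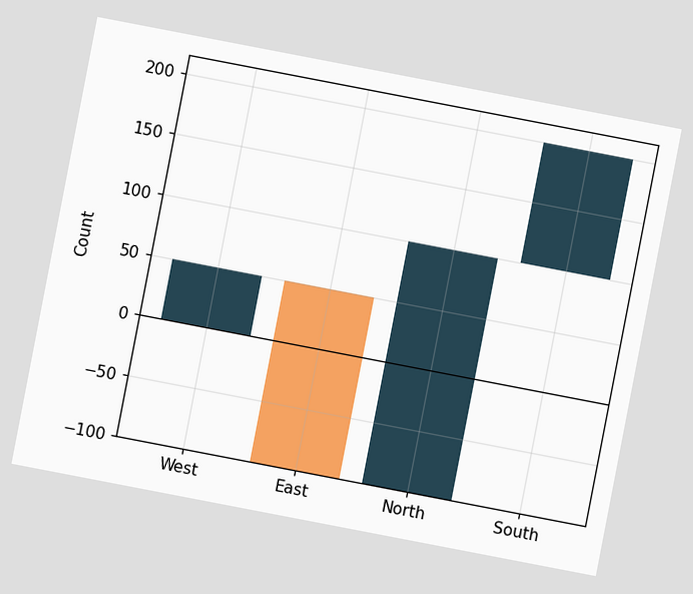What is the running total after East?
The chart is tilted about 11° clockwise. After East the running total reaches -100.

-100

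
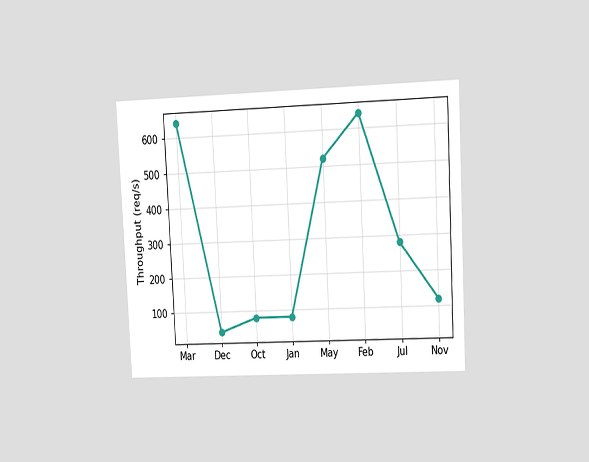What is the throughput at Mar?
640req/s

The chart is tilted about 3° counter-clockwise and viewed slightly from the right. At Mar, the line is at 640req/s.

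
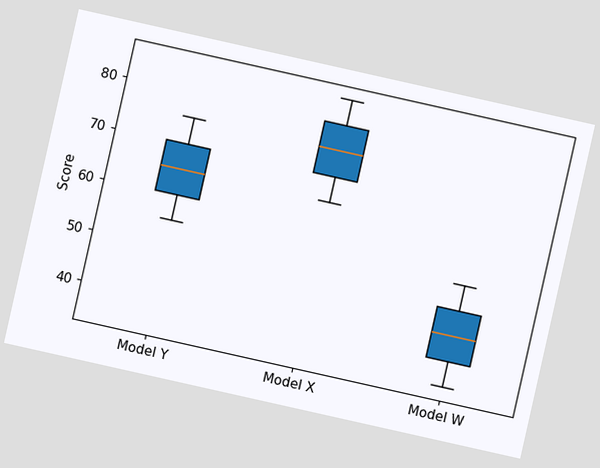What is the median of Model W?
45

The chart is tilted about 13° clockwise. The median line in the Model W box sits at 45.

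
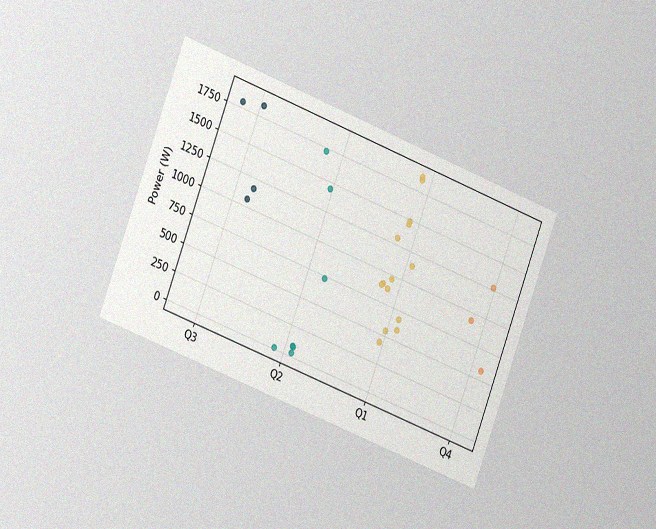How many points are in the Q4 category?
3

The chart is tilted about 21° clockwise and viewed slightly from the left, with some photo noise. Counting the markers in the Q4 column gives 3.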